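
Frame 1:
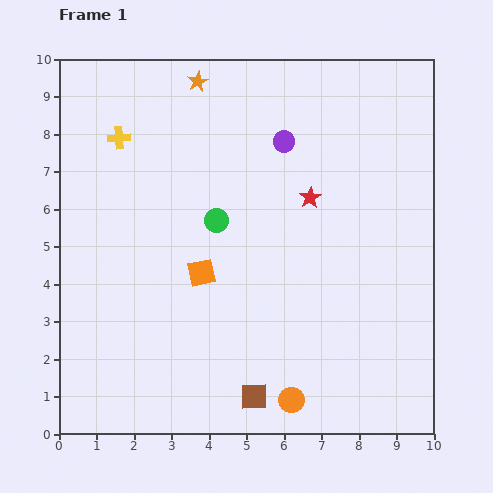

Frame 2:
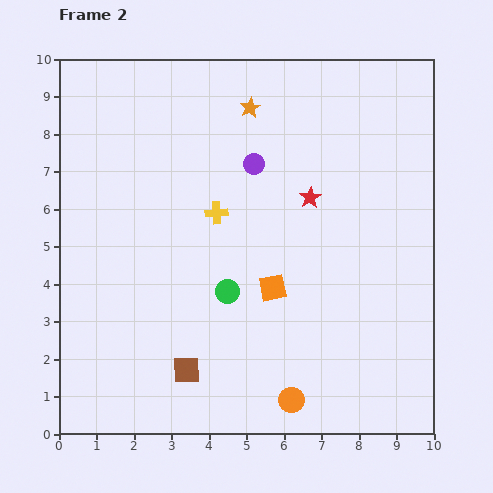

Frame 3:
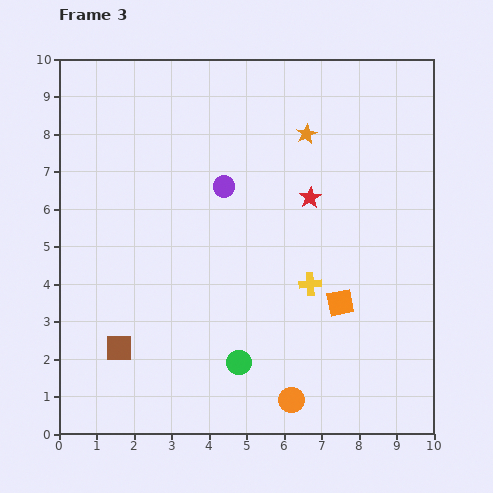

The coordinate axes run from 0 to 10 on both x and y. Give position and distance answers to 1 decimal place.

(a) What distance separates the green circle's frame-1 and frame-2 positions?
1.9

The green circle moved from (4.2, 5.7) to (4.5, 3.8), a distance of √(0.3² + 1.9²) ≈ 1.9.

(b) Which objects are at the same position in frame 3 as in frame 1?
the red star, the orange circle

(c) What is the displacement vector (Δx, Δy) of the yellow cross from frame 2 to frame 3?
(2.5, -1.9)

The yellow cross was at (4.2, 5.9) in frame 2 and (6.7, 4.0) in frame 3.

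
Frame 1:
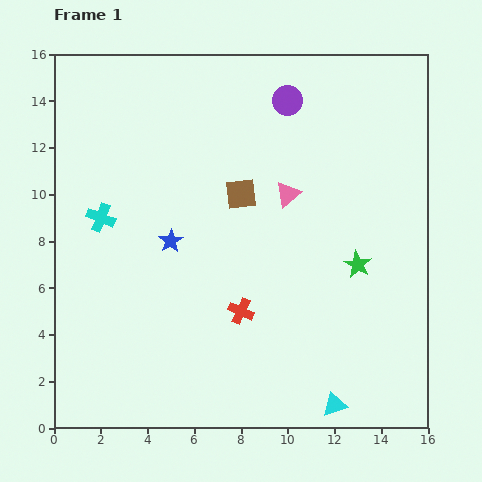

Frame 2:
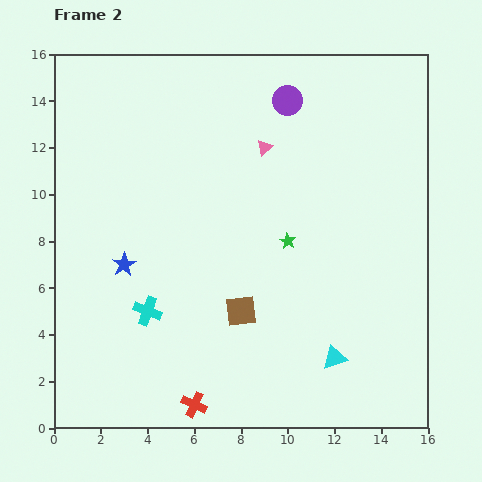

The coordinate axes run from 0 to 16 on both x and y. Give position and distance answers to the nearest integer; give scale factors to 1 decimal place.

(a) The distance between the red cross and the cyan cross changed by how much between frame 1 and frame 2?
-3

Distance in frame 1: 7. Distance in frame 2: 4.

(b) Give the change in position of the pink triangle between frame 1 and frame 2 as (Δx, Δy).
(-1, 2)

The pink triangle was at (10, 10) in frame 1 and (9, 12) in frame 2.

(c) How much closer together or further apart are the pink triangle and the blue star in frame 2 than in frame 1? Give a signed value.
+3

Distance in frame 1: 5. Distance in frame 2: 8.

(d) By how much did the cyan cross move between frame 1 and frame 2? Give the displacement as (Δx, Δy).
(2, -4)

The cyan cross was at (2, 9) in frame 1 and (4, 5) in frame 2.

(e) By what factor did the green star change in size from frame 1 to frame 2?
0.6×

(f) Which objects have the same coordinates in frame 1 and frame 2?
the purple circle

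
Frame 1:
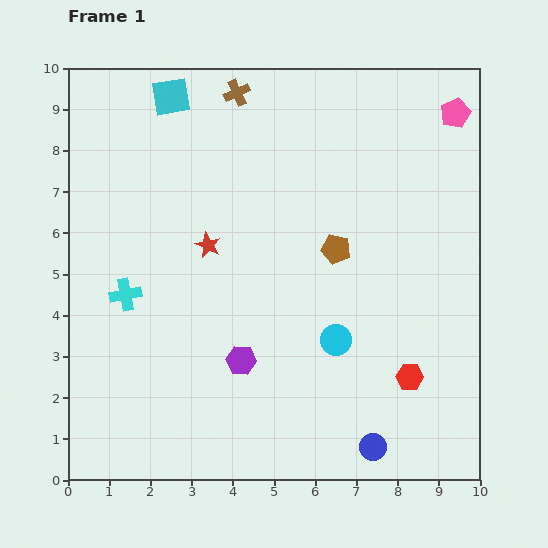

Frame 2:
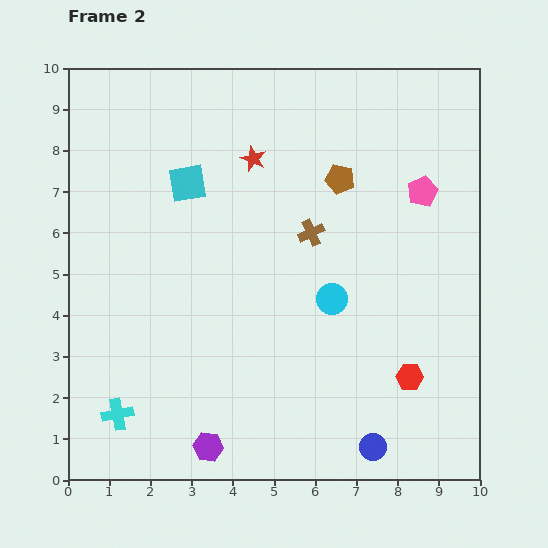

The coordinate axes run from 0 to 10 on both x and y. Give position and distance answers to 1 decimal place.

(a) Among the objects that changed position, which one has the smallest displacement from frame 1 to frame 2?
the cyan circle

(moved 1.0)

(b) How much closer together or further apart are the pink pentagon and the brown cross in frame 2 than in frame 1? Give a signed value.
-2.4

Distance in frame 1: 5.3. Distance in frame 2: 2.9.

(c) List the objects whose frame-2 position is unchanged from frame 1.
the red hexagon, the blue circle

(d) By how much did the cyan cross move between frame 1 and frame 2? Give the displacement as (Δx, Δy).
(-0.2, -2.9)

The cyan cross was at (1.4, 4.5) in frame 1 and (1.2, 1.6) in frame 2.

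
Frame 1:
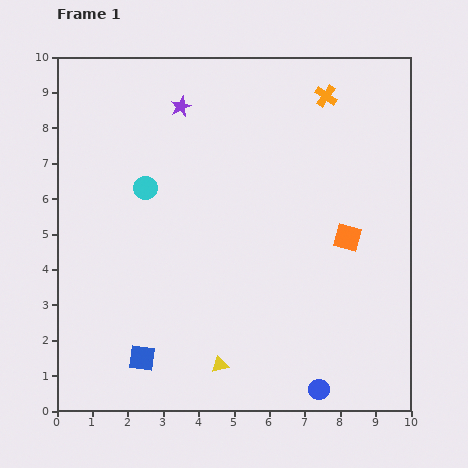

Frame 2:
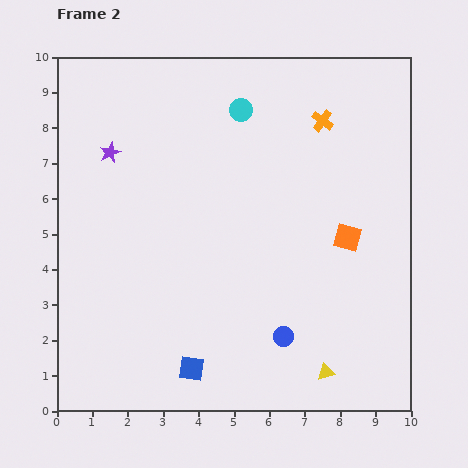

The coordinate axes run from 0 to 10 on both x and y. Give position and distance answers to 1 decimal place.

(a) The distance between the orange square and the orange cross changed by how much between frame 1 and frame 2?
-0.6

Distance in frame 1: 4.0. Distance in frame 2: 3.4.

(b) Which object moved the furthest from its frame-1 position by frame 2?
the cyan circle

(moved 3.5; next 3.0)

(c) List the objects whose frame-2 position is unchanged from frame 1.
the orange square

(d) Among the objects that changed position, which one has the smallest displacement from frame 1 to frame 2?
the orange cross

(moved 0.7)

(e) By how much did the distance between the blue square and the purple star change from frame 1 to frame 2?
-0.7

Distance in frame 1: 7.2. Distance in frame 2: 6.5.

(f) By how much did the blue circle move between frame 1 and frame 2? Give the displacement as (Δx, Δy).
(-1.0, 1.5)

The blue circle was at (7.4, 0.6) in frame 1 and (6.4, 2.1) in frame 2.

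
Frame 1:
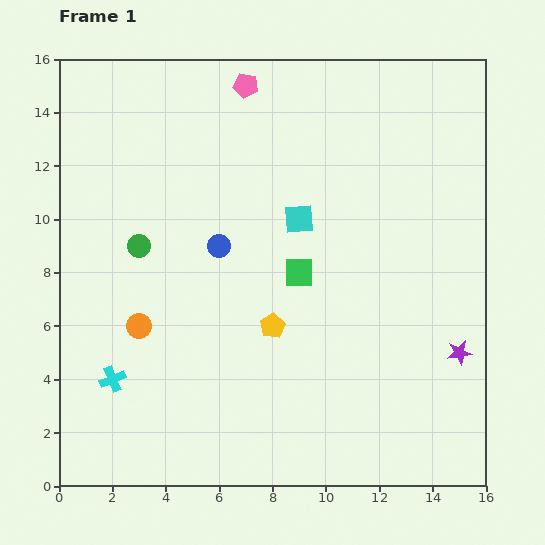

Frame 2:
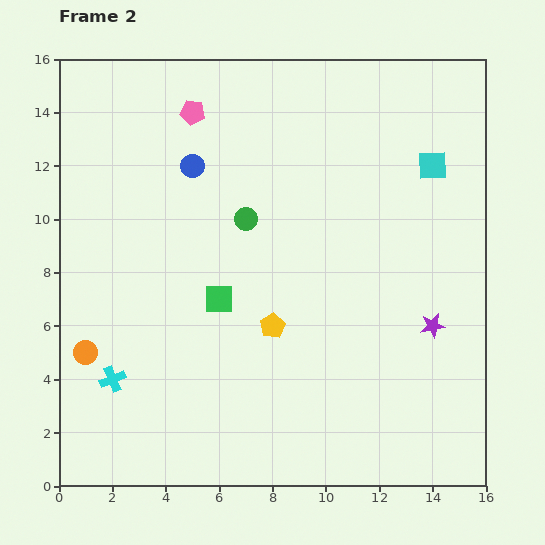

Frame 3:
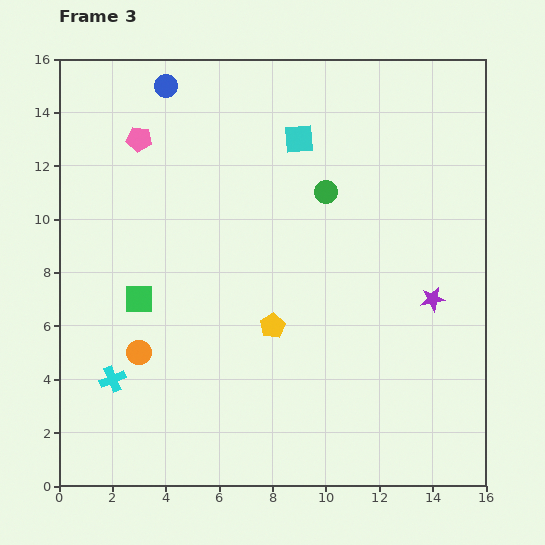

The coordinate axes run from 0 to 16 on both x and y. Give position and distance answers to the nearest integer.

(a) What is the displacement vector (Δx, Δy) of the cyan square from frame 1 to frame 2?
(5, 2)

The cyan square was at (9, 10) in frame 1 and (14, 12) in frame 2.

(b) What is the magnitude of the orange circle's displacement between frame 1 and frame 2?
2

The orange circle moved from (3, 6) to (1, 5), a distance of √(2² + 1²) ≈ 2.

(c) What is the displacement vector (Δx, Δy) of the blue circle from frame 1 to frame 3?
(-2, 6)

The blue circle was at (6, 9) in frame 1 and (4, 15) in frame 3.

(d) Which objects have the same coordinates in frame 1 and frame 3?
the cyan cross, the yellow pentagon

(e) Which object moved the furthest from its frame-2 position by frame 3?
the cyan square

(moved 5; next 3)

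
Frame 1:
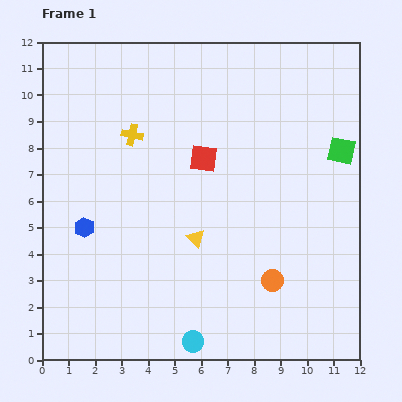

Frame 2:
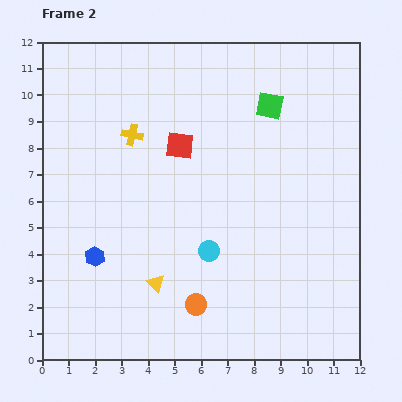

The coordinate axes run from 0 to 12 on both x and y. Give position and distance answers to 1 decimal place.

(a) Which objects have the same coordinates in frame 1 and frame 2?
the yellow cross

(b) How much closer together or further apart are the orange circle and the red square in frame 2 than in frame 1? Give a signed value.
+0.7

Distance in frame 1: 5.3. Distance in frame 2: 6.0.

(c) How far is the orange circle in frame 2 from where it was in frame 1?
3.0

The orange circle moved from (8.7, 3.0) to (5.8, 2.1), a distance of √(2.9² + 0.9²) ≈ 3.0.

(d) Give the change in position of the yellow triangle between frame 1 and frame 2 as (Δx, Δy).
(-1.5, -1.7)

The yellow triangle was at (5.8, 4.6) in frame 1 and (4.3, 2.9) in frame 2.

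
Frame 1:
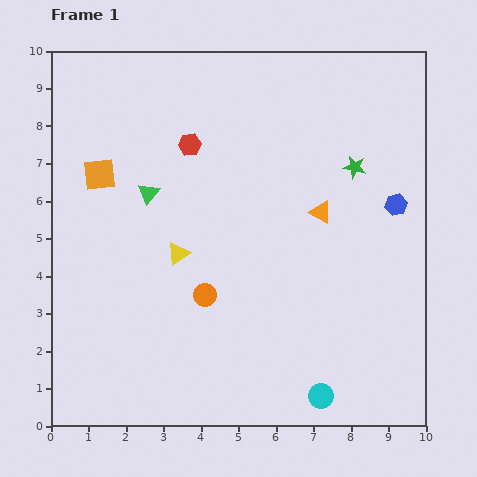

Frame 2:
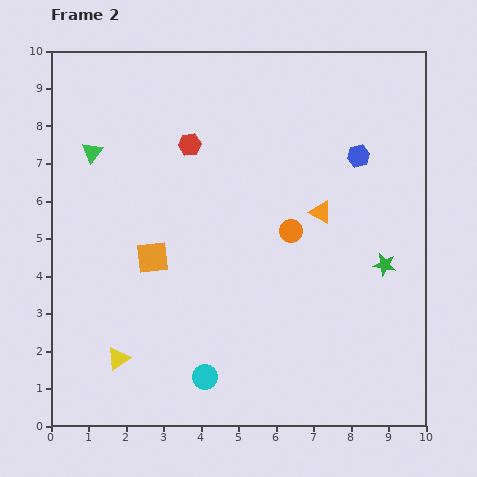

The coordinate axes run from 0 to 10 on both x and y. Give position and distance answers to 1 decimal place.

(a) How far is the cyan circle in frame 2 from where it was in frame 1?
3.1

The cyan circle moved from (7.2, 0.8) to (4.1, 1.3), a distance of √(3.1² + 0.5²) ≈ 3.1.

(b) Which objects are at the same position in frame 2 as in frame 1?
the red hexagon, the orange triangle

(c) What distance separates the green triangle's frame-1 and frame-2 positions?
1.9

The green triangle moved from (2.6, 6.2) to (1.1, 7.3), a distance of √(1.5² + 1.1²) ≈ 1.9.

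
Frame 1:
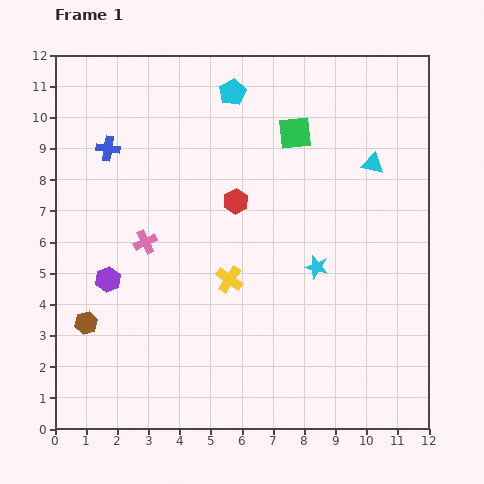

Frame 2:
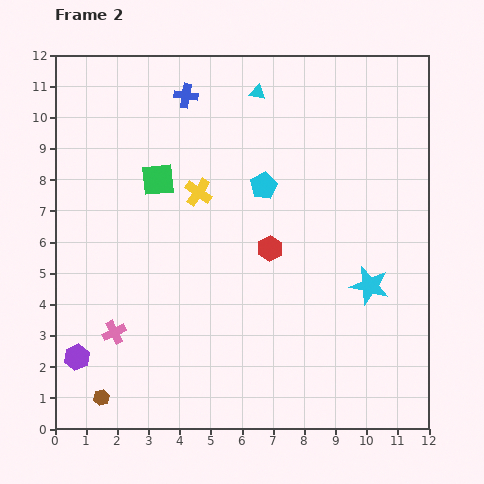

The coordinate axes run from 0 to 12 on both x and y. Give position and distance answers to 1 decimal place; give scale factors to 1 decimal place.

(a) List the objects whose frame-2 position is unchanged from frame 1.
none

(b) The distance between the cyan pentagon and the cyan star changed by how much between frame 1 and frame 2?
-1.5

Distance in frame 1: 6.2. Distance in frame 2: 4.7.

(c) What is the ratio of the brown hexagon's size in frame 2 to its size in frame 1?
0.7×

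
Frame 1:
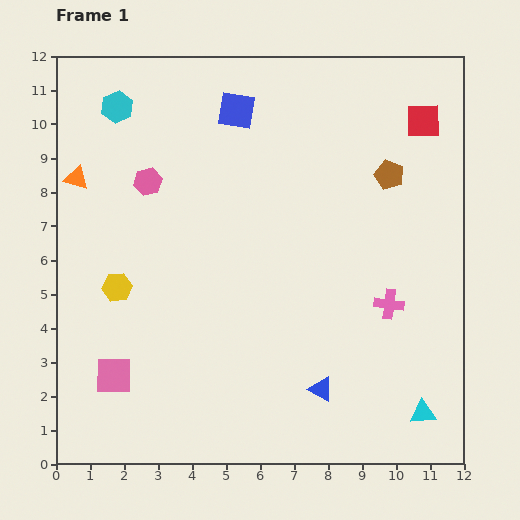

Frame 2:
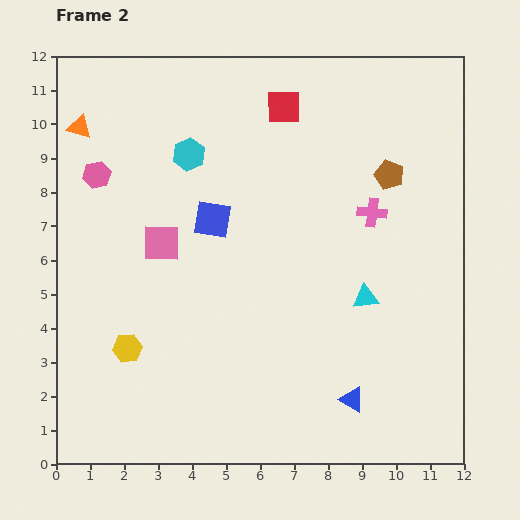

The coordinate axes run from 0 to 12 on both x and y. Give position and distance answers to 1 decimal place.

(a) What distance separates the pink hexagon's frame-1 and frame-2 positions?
1.5

The pink hexagon moved from (2.7, 8.3) to (1.2, 8.5), a distance of √(1.5² + 0.2²) ≈ 1.5.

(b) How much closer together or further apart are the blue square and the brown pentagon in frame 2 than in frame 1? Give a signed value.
+0.5

Distance in frame 1: 4.9. Distance in frame 2: 5.4.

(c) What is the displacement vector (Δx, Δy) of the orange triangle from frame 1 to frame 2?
(0.1, 1.5)

The orange triangle was at (0.6, 8.4) in frame 1 and (0.7, 9.9) in frame 2.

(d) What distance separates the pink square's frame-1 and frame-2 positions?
4.1

The pink square moved from (1.7, 2.6) to (3.1, 6.5), a distance of √(1.4² + 3.9²) ≈ 4.1.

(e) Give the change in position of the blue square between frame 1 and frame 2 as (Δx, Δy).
(-0.7, -3.2)

The blue square was at (5.3, 10.4) in frame 1 and (4.6, 7.2) in frame 2.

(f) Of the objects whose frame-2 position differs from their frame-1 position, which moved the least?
the blue triangle

(moved 0.9)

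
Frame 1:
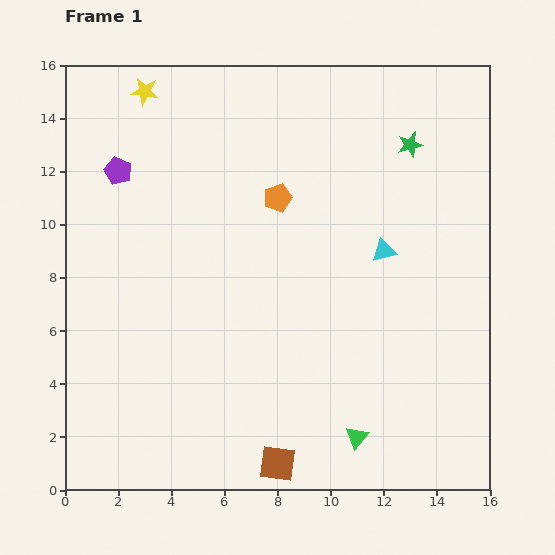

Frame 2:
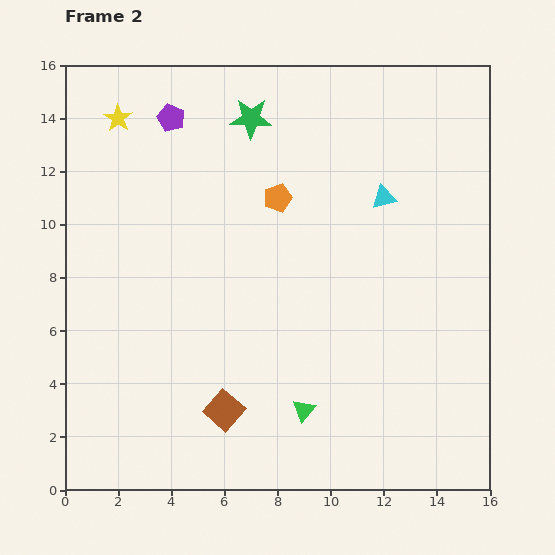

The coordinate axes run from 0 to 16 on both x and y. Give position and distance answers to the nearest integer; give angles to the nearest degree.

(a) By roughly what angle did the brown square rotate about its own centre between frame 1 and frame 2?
34° clockwise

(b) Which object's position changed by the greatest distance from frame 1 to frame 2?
the green star

(moved 6; next 3)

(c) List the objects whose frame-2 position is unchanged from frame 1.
the orange pentagon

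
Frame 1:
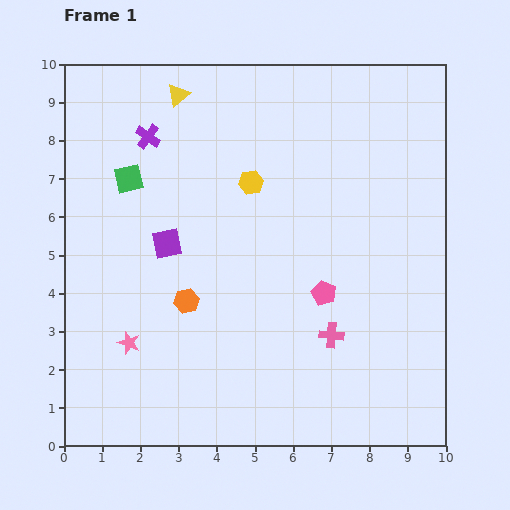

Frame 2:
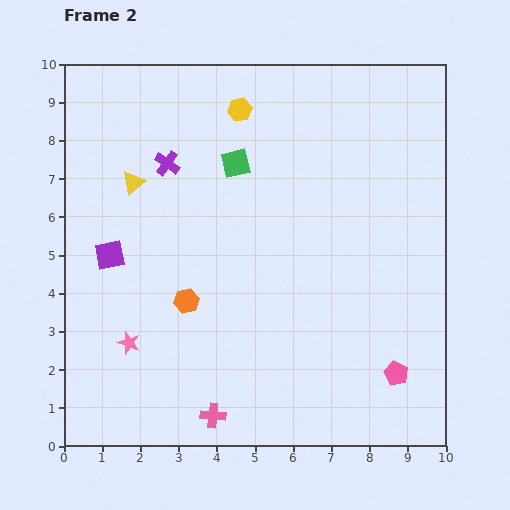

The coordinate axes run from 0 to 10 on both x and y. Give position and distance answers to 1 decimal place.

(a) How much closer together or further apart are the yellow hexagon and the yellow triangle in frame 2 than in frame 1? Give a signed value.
+0.4

Distance in frame 1: 3.0. Distance in frame 2: 3.4.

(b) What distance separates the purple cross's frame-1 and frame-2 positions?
0.9

The purple cross moved from (2.2, 8.1) to (2.7, 7.4), a distance of √(0.5² + 0.7²) ≈ 0.9.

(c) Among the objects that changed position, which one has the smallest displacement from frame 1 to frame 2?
the purple cross

(moved 0.9)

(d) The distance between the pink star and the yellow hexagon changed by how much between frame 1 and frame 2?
+1.5

Distance in frame 1: 5.3. Distance in frame 2: 6.8.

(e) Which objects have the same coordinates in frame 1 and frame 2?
the pink star, the orange hexagon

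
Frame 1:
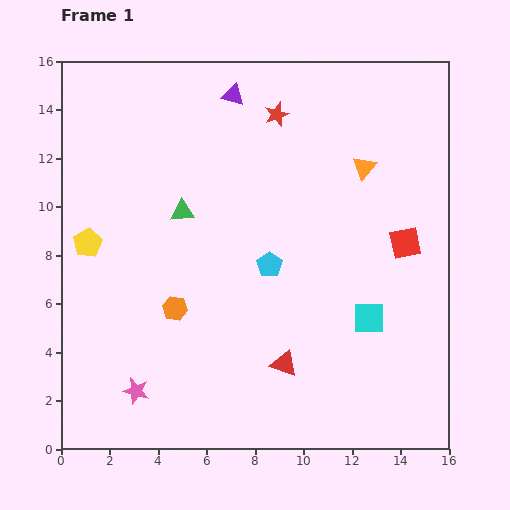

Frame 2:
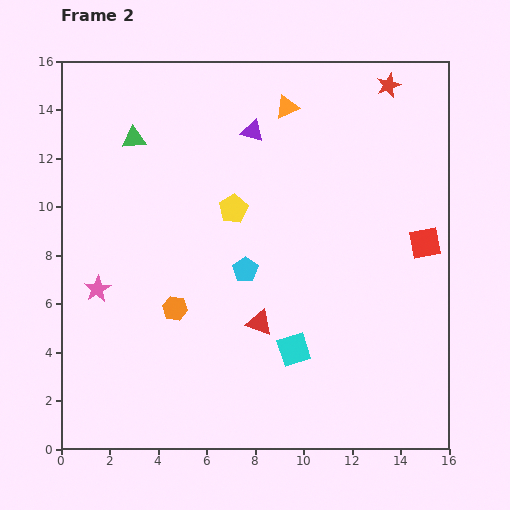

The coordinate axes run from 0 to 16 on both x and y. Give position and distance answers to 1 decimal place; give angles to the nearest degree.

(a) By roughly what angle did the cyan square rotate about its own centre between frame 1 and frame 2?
17° counter-clockwise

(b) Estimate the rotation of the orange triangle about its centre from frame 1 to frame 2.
27° clockwise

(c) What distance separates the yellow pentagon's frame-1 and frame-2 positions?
6.2

The yellow pentagon moved from (1.1, 8.5) to (7.1, 9.9), a distance of √(6.0² + 1.4²) ≈ 6.2.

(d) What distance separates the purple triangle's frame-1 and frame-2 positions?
1.7

The purple triangle moved from (7.1, 14.6) to (7.9, 13.1), a distance of √(0.8² + 1.5²) ≈ 1.7.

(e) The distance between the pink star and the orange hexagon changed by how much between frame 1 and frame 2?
-0.5

Distance in frame 1: 3.8. Distance in frame 2: 3.3.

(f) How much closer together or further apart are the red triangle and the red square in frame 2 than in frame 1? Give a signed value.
+0.5

Distance in frame 1: 7.1. Distance in frame 2: 7.6.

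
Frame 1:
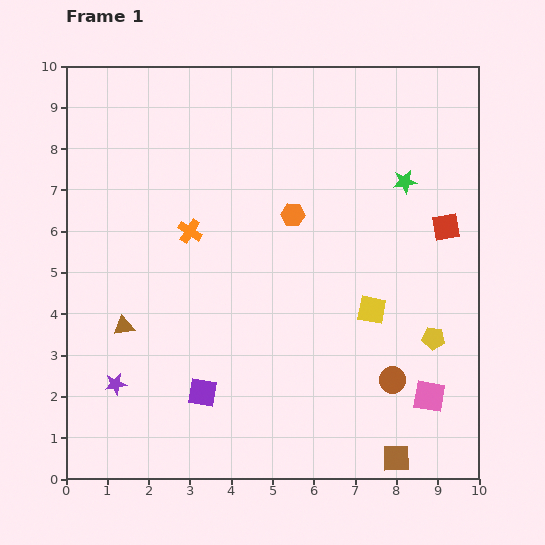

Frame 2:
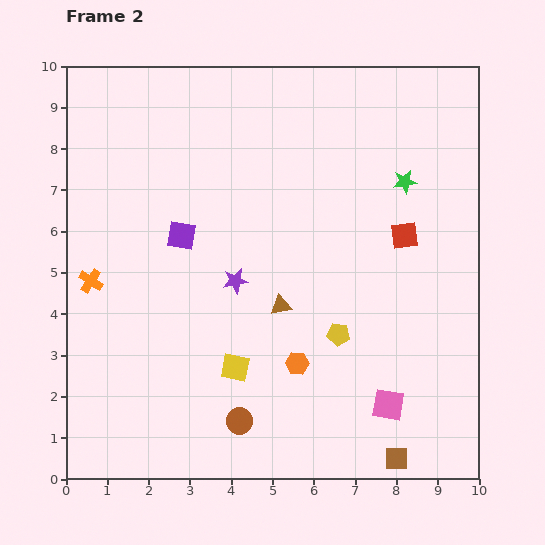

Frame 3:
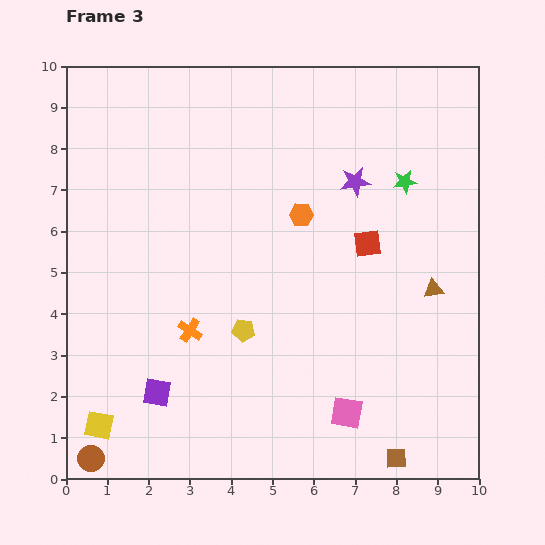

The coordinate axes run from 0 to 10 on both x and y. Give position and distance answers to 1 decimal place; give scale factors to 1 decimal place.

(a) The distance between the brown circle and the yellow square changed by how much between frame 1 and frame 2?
-0.5

Distance in frame 1: 1.8. Distance in frame 2: 1.3.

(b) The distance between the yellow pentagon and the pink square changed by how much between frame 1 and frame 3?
+1.8

Distance in frame 1: 1.4. Distance in frame 3: 3.2.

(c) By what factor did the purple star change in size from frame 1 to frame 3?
1.4×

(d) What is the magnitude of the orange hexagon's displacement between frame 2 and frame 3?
3.6

The orange hexagon moved from (5.6, 2.8) to (5.7, 6.4), a distance of √(0.1² + 3.6²) ≈ 3.6.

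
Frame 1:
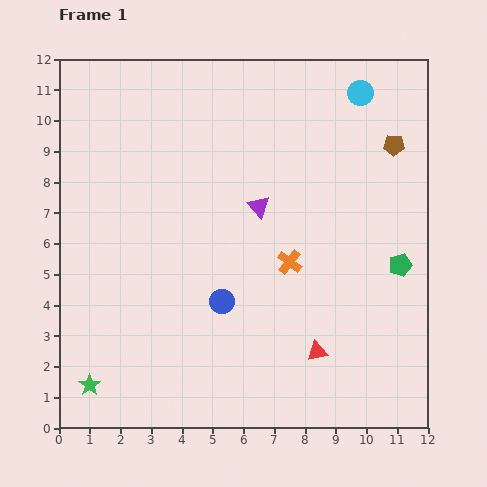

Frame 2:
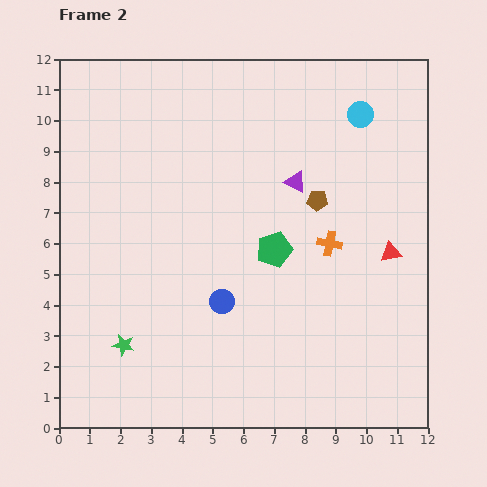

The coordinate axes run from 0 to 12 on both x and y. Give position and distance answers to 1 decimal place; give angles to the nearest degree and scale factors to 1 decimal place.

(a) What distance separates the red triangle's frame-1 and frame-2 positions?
4.0

The red triangle moved from (8.4, 2.5) to (10.8, 5.7), a distance of √(2.4² + 3.2²) ≈ 4.0.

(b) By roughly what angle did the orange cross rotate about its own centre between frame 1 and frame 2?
27° counter-clockwise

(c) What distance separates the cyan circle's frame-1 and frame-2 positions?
0.7

The cyan circle moved from (9.8, 10.9) to (9.8, 10.2), a distance of √(0.0² + 0.7²) ≈ 0.7.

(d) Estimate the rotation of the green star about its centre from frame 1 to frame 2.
24° counter-clockwise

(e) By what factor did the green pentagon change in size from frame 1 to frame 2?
1.6×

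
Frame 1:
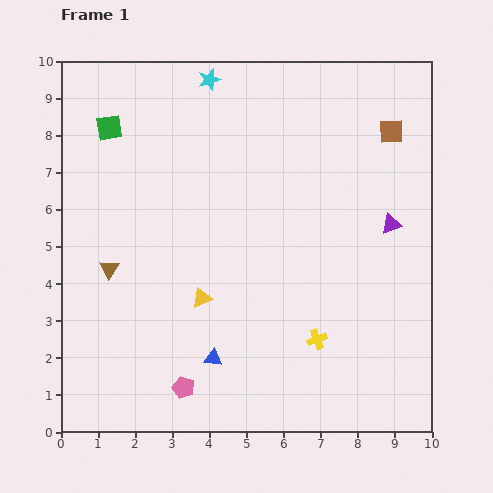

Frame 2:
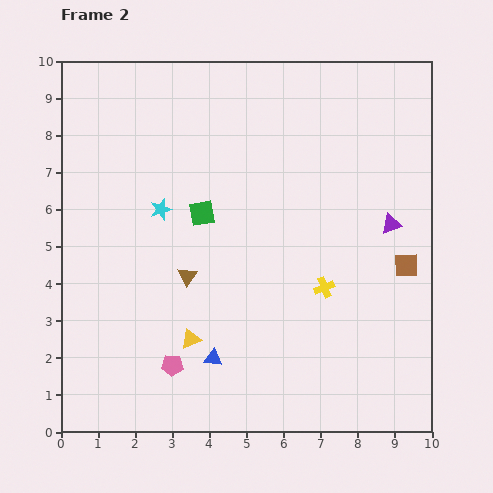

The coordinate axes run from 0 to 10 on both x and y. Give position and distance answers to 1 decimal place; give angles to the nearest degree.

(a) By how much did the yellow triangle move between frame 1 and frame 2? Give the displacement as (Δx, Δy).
(-0.3, -1.1)

The yellow triangle was at (3.8, 3.6) in frame 1 and (3.5, 2.5) in frame 2.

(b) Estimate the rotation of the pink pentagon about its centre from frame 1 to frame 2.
17° counter-clockwise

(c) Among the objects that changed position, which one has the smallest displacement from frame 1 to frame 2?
the pink pentagon

(moved 0.7)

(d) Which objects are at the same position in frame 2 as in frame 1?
the blue triangle, the purple triangle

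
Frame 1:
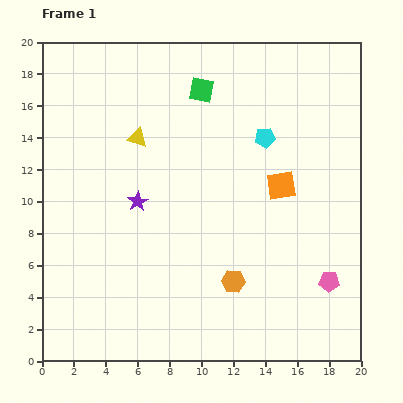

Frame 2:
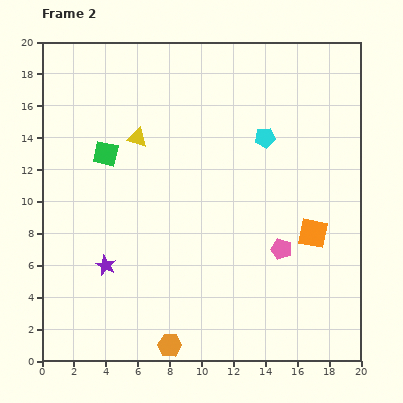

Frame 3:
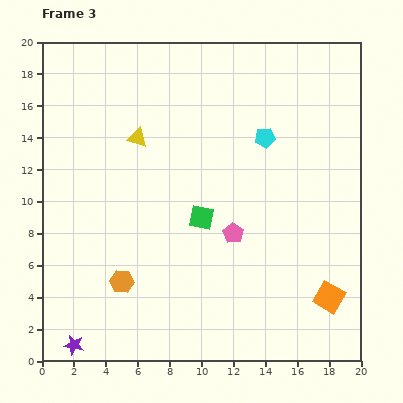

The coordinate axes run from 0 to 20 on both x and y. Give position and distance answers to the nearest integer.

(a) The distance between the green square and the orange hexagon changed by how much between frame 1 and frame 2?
+1

Distance in frame 1: 12. Distance in frame 2: 13.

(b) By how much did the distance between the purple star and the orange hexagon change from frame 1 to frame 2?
-2

Distance in frame 1: 8. Distance in frame 2: 6.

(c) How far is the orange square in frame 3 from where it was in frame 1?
8

The orange square moved from (15, 11) to (18, 4), a distance of √(3² + 7²) ≈ 8.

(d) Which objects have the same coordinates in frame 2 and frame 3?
the yellow triangle, the cyan pentagon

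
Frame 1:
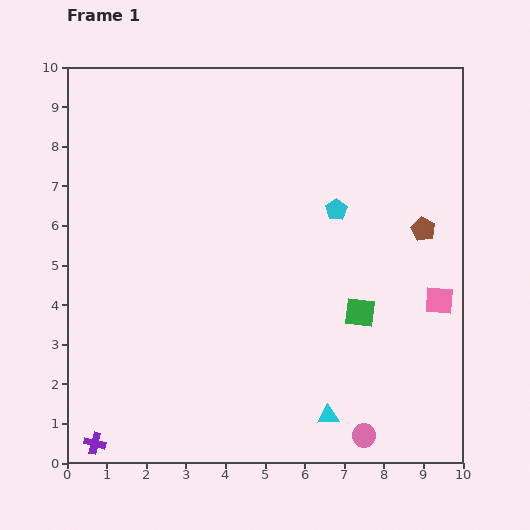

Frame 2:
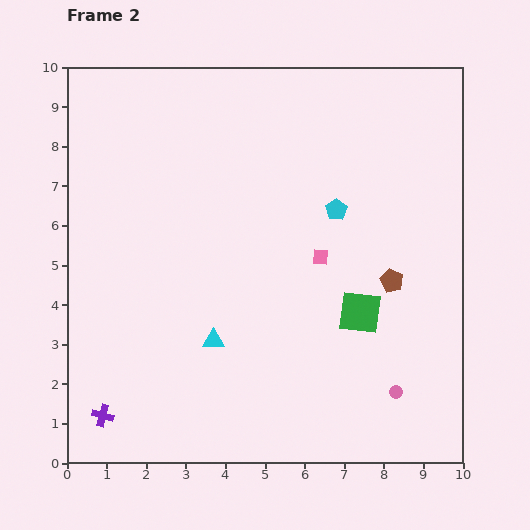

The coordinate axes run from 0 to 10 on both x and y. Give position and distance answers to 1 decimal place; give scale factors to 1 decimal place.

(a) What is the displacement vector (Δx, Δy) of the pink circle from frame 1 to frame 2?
(0.8, 1.1)

The pink circle was at (7.5, 0.7) in frame 1 and (8.3, 1.8) in frame 2.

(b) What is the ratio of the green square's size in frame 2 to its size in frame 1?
1.4×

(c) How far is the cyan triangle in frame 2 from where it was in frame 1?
3.5

The cyan triangle moved from (6.6, 1.2) to (3.7, 3.1), a distance of √(2.9² + 1.9²) ≈ 3.5.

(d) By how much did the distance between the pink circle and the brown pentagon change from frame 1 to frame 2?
-2.6

Distance in frame 1: 5.4. Distance in frame 2: 2.8.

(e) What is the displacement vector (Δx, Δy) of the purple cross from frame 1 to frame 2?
(0.2, 0.7)

The purple cross was at (0.7, 0.5) in frame 1 and (0.9, 1.2) in frame 2.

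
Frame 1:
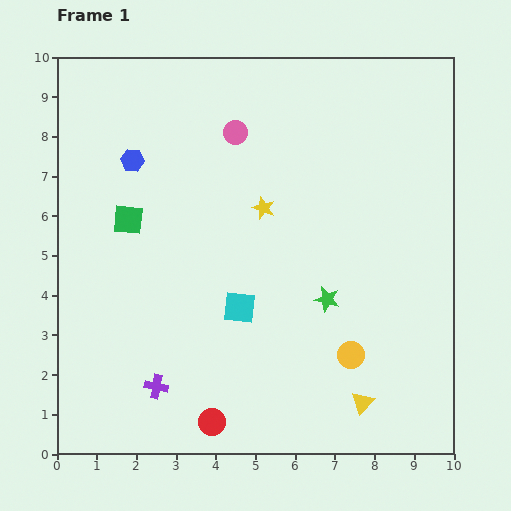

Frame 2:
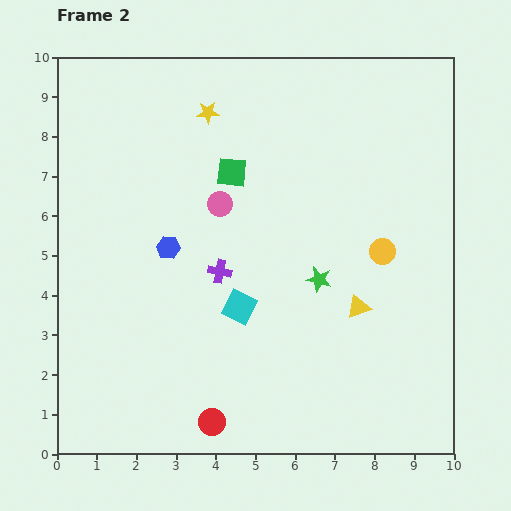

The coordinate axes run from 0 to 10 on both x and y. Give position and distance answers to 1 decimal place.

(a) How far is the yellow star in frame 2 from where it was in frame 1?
2.8

The yellow star moved from (5.2, 6.2) to (3.8, 8.6), a distance of √(1.4² + 2.4²) ≈ 2.8.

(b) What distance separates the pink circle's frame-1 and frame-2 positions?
1.8

The pink circle moved from (4.5, 8.1) to (4.1, 6.3), a distance of √(0.4² + 1.8²) ≈ 1.8.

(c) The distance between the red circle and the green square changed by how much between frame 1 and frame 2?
+0.8

Distance in frame 1: 5.5. Distance in frame 2: 6.3.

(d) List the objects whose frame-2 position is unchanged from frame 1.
the red circle, the cyan square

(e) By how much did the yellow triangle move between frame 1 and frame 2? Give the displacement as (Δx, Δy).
(-0.1, 2.4)

The yellow triangle was at (7.7, 1.3) in frame 1 and (7.6, 3.7) in frame 2.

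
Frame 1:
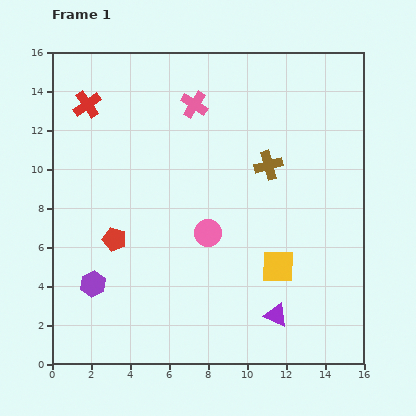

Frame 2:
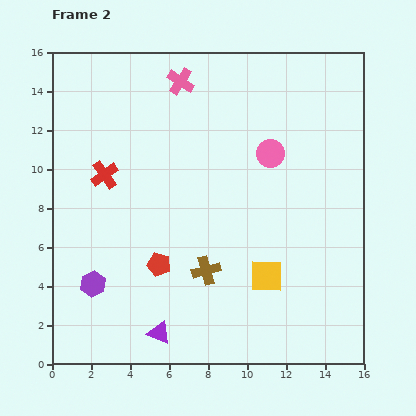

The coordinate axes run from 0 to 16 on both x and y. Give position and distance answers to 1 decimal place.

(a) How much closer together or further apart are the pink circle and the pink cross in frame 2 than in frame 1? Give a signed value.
-0.7

Distance in frame 1: 6.6. Distance in frame 2: 5.9.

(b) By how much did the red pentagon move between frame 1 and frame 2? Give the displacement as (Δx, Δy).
(2.3, -1.3)

The red pentagon was at (3.2, 6.4) in frame 1 and (5.5, 5.1) in frame 2.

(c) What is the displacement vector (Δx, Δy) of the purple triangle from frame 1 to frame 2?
(-6.0, -0.9)

The purple triangle was at (11.5, 2.5) in frame 1 and (5.5, 1.6) in frame 2.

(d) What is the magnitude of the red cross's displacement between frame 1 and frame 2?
3.7

The red cross moved from (1.8, 13.3) to (2.7, 9.7), a distance of √(0.9² + 3.6²) ≈ 3.7.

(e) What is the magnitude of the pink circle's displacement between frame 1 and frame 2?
5.2

The pink circle moved from (8.0, 6.7) to (11.2, 10.8), a distance of √(3.2² + 4.1²) ≈ 5.2.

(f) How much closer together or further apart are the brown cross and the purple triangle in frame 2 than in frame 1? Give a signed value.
-3.7

Distance in frame 1: 7.7. Distance in frame 2: 4.0.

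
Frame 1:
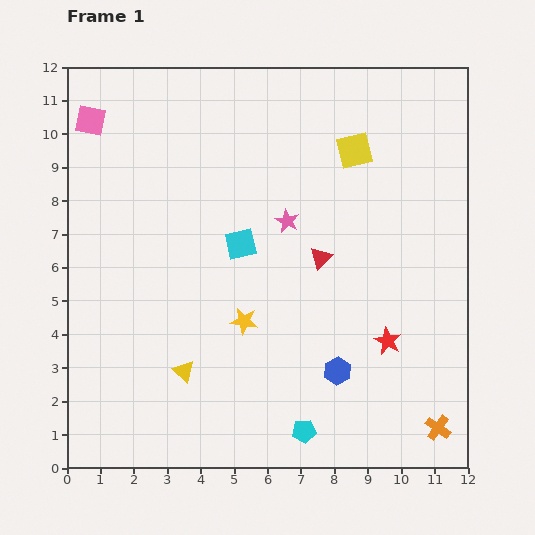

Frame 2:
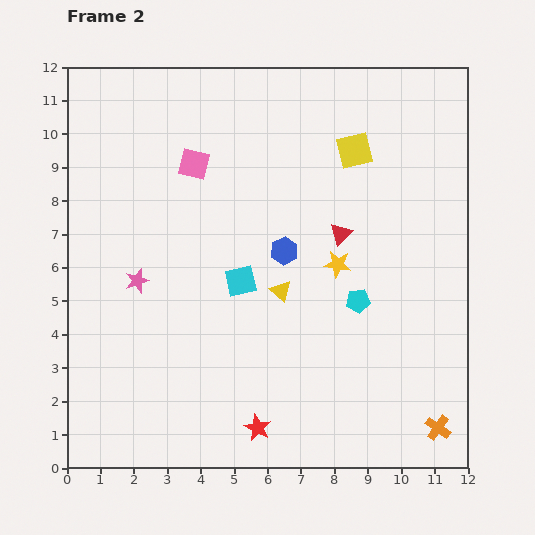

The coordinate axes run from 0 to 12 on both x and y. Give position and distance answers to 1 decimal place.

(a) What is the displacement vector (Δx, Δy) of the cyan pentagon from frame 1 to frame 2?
(1.6, 3.9)

The cyan pentagon was at (7.1, 1.1) in frame 1 and (8.7, 5.0) in frame 2.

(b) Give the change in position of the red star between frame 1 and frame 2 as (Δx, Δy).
(-3.9, -2.6)

The red star was at (9.6, 3.8) in frame 1 and (5.7, 1.2) in frame 2.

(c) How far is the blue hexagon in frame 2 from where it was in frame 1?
3.9

The blue hexagon moved from (8.1, 2.9) to (6.5, 6.5), a distance of √(1.6² + 3.6²) ≈ 3.9.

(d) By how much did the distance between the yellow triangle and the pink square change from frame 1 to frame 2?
-3.4

Distance in frame 1: 8.0. Distance in frame 2: 4.6.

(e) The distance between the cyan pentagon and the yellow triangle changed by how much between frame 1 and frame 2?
-1.7

Distance in frame 1: 4.0. Distance in frame 2: 2.3.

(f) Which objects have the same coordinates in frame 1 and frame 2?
the orange cross, the yellow square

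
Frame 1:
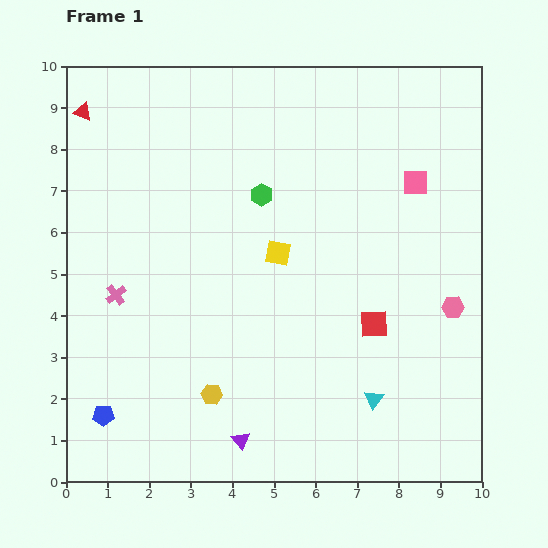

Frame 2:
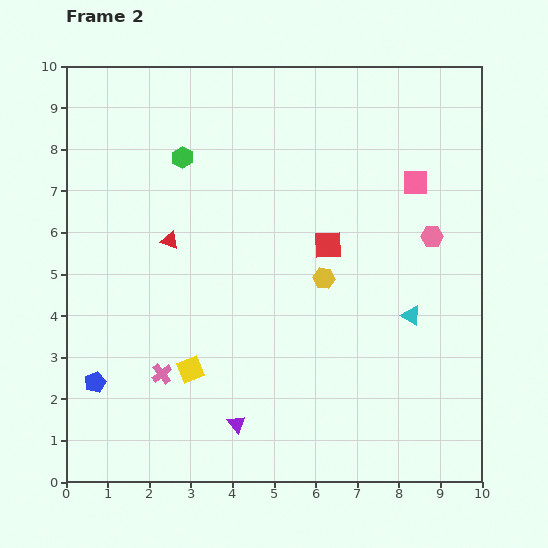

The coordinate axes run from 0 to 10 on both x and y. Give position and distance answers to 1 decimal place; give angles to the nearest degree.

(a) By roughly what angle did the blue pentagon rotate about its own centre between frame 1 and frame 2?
22° counter-clockwise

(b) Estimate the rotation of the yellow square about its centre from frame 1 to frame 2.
31° counter-clockwise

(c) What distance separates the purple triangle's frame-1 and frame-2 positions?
0.4

The purple triangle moved from (4.2, 1.0) to (4.1, 1.4), a distance of √(0.1² + 0.4²) ≈ 0.4.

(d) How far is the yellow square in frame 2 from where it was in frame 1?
3.5

The yellow square moved from (5.1, 5.5) to (3.0, 2.7), a distance of √(2.1² + 2.8²) ≈ 3.5.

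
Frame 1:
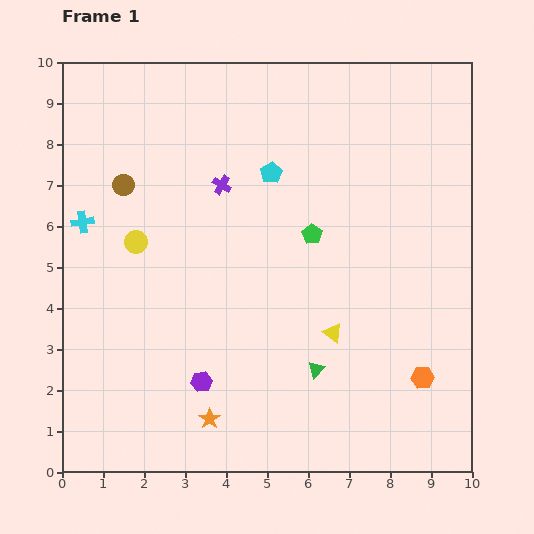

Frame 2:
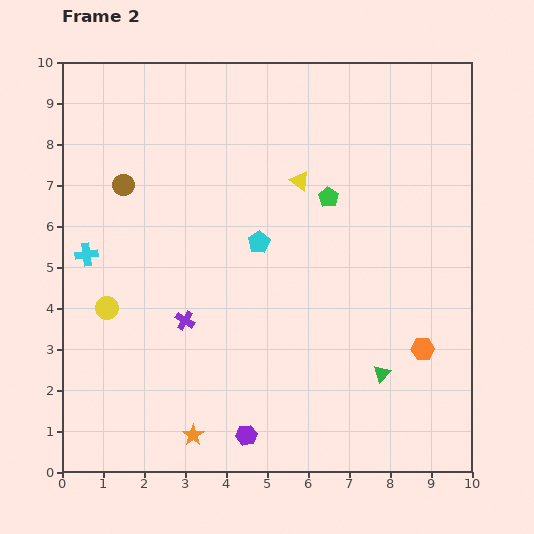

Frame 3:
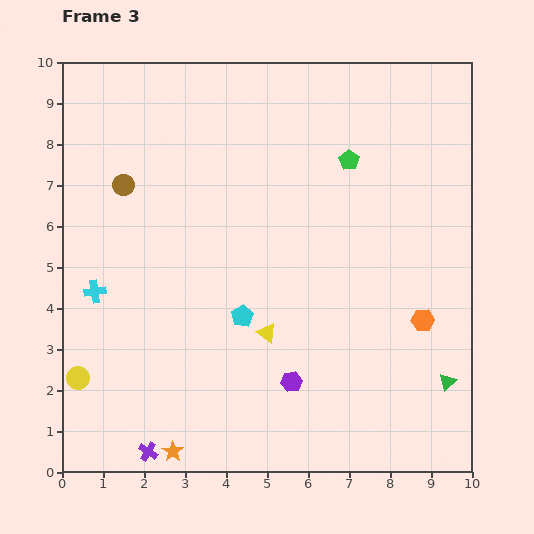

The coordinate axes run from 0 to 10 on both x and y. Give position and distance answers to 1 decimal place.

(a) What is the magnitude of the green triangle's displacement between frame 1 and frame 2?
1.6

The green triangle moved from (6.2, 2.5) to (7.8, 2.4), a distance of √(1.6² + 0.1²) ≈ 1.6.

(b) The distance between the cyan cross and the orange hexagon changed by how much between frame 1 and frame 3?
-1.1

Distance in frame 1: 9.1. Distance in frame 3: 8.0.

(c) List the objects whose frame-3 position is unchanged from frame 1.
the brown circle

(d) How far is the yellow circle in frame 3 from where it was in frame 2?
1.8

The yellow circle moved from (1.1, 4.0) to (0.4, 2.3), a distance of √(0.7² + 1.7²) ≈ 1.8.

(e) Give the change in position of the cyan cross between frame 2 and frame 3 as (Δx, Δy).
(0.2, -0.9)

The cyan cross was at (0.6, 5.3) in frame 2 and (0.8, 4.4) in frame 3.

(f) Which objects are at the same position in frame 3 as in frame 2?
the brown circle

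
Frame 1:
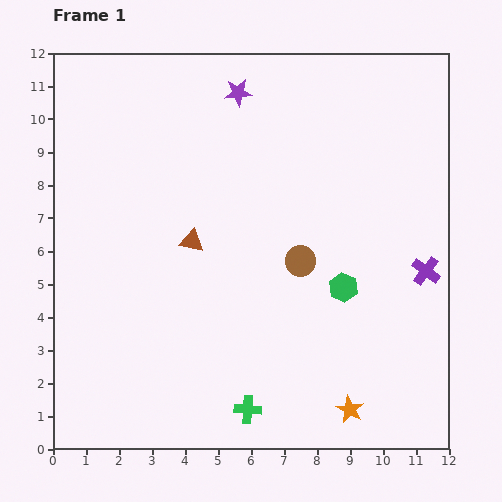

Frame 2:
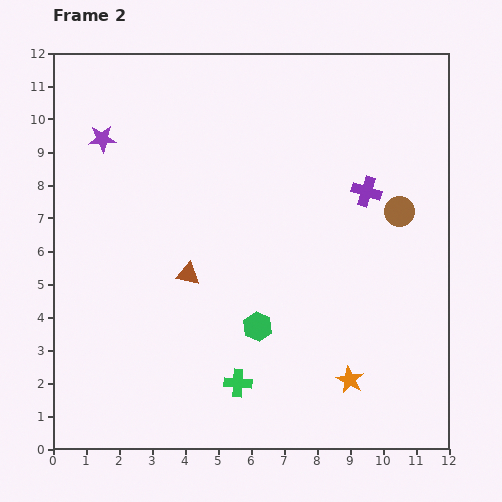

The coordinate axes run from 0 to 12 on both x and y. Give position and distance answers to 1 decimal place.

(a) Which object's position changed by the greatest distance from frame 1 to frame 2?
the purple star

(moved 4.3; next 3.4)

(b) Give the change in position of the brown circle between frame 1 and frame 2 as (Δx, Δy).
(3.0, 1.5)

The brown circle was at (7.5, 5.7) in frame 1 and (10.5, 7.2) in frame 2.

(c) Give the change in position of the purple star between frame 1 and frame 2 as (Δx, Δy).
(-4.1, -1.4)

The purple star was at (5.6, 10.8) in frame 1 and (1.5, 9.4) in frame 2.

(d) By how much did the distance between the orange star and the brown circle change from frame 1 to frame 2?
+0.6

Distance in frame 1: 4.7. Distance in frame 2: 5.3.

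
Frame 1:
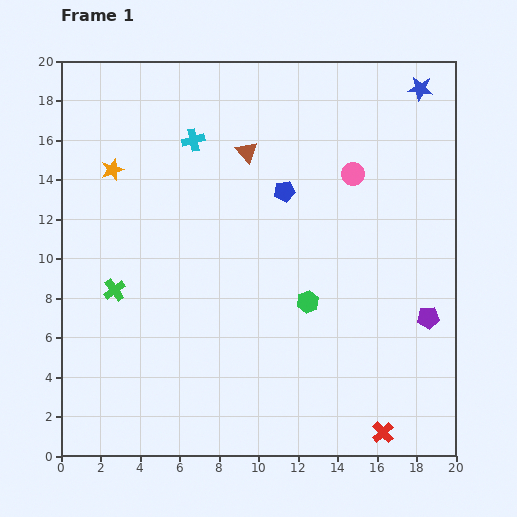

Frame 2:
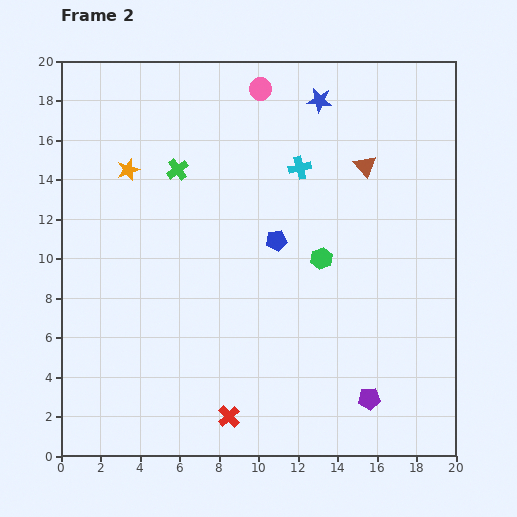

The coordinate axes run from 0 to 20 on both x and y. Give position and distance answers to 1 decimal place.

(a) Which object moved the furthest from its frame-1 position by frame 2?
the red cross

(moved 7.8; next 6.9)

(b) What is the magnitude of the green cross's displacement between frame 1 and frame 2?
6.9

The green cross moved from (2.7, 8.4) to (5.9, 14.5), a distance of √(3.2² + 6.1²) ≈ 6.9.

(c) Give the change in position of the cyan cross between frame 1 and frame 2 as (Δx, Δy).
(5.4, -1.4)

The cyan cross was at (6.7, 16.0) in frame 1 and (12.1, 14.6) in frame 2.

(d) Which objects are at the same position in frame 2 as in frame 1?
none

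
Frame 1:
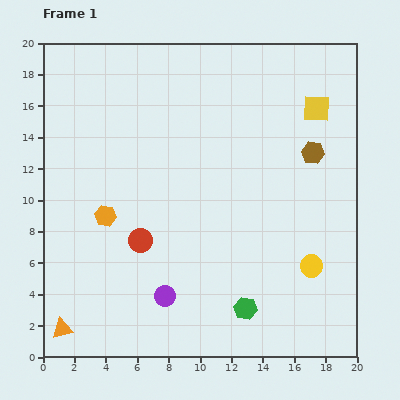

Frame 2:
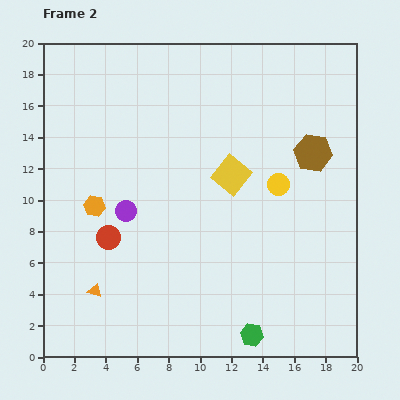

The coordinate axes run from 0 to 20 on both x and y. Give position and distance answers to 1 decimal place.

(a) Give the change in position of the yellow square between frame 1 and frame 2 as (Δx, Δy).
(-5.4, -4.2)

The yellow square was at (17.4, 15.8) in frame 1 and (12.0, 11.6) in frame 2.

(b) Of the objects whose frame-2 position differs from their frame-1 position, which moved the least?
the orange hexagon

(moved 0.9)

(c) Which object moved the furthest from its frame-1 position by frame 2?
the yellow square

(moved 6.8; next 6.0)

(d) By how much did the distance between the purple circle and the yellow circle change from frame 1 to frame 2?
+0.3

Distance in frame 1: 9.5. Distance in frame 2: 9.8.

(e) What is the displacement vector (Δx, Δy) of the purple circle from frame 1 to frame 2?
(-2.5, 5.4)

The purple circle was at (7.8, 3.9) in frame 1 and (5.3, 9.3) in frame 2.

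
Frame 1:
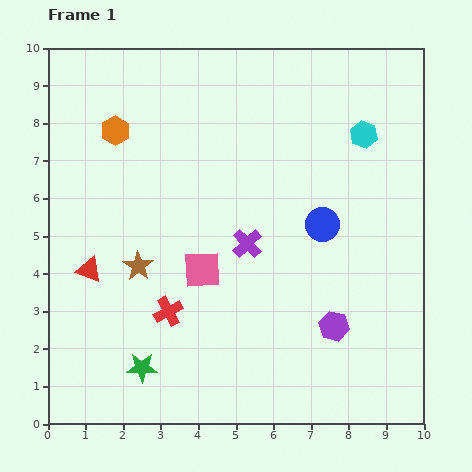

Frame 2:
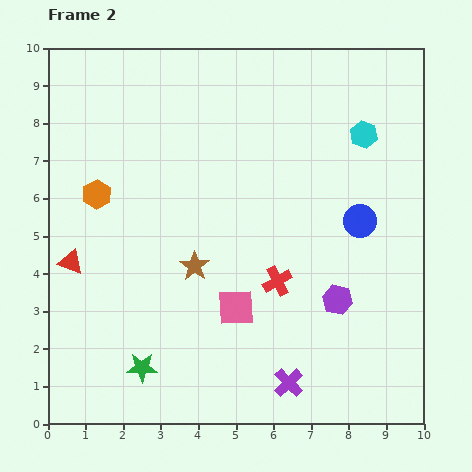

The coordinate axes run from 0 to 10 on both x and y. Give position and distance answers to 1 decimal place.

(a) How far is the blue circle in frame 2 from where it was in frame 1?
1.0

The blue circle moved from (7.3, 5.3) to (8.3, 5.4), a distance of √(1.0² + 0.1²) ≈ 1.0.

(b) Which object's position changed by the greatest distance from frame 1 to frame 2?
the purple cross

(moved 3.9; next 3.0)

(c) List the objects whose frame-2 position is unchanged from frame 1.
the cyan hexagon, the green star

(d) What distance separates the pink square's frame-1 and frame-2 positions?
1.3

The pink square moved from (4.1, 4.1) to (5.0, 3.1), a distance of √(0.9² + 1.0²) ≈ 1.3.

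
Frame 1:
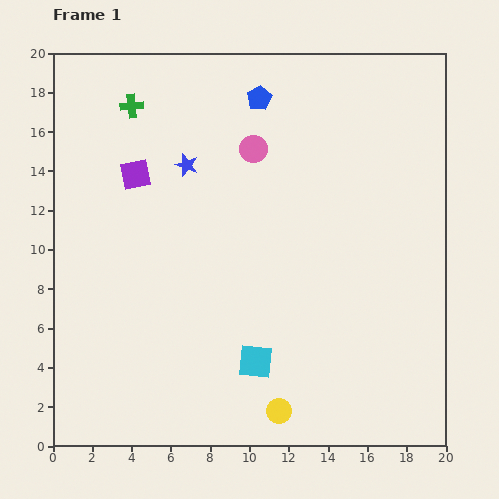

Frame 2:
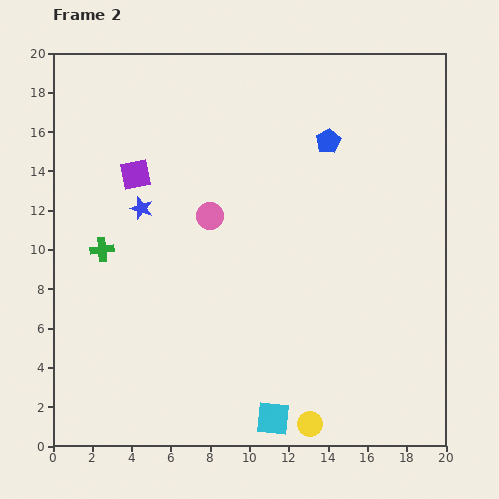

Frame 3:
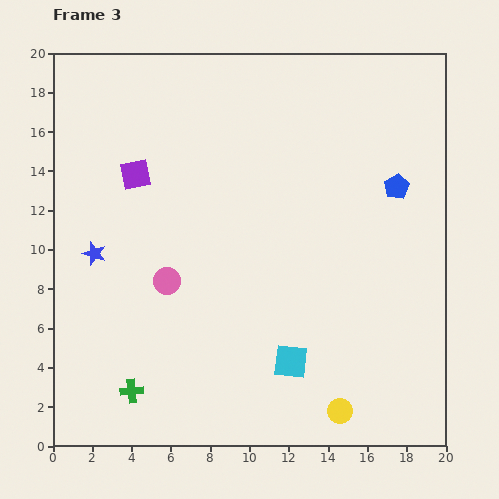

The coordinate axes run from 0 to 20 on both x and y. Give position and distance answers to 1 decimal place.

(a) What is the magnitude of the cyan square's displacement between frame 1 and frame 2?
3.0

The cyan square moved from (10.3, 4.3) to (11.2, 1.4), a distance of √(0.9² + 2.9²) ≈ 3.0.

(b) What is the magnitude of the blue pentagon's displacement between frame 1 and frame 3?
8.3

The blue pentagon moved from (10.5, 17.7) to (17.5, 13.2), a distance of √(7.0² + 4.5²) ≈ 8.3.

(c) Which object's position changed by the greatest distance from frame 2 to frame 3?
the green cross

(moved 7.4; next 4.2)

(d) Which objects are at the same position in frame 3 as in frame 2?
the purple square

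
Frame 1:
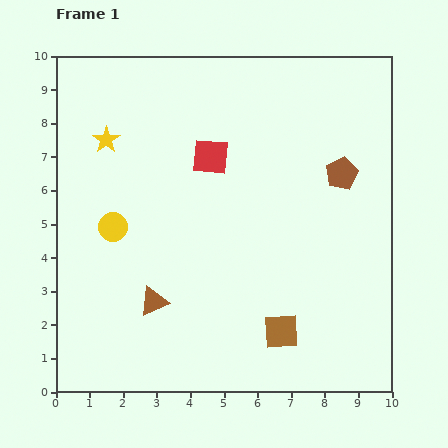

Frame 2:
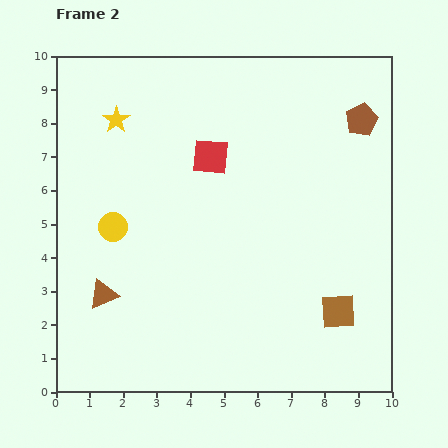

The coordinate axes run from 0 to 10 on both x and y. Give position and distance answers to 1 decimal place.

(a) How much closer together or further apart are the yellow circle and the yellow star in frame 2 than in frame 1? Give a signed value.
+0.6

Distance in frame 1: 2.6. Distance in frame 2: 3.2.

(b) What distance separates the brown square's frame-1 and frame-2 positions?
1.8

The brown square moved from (6.7, 1.8) to (8.4, 2.4), a distance of √(1.7² + 0.6²) ≈ 1.8.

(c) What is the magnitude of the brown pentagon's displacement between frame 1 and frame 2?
1.7

The brown pentagon moved from (8.5, 6.5) to (9.1, 8.1), a distance of √(0.6² + 1.6²) ≈ 1.7.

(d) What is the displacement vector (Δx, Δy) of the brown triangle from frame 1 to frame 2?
(-1.5, 0.2)

The brown triangle was at (2.9, 2.7) in frame 1 and (1.4, 2.9) in frame 2.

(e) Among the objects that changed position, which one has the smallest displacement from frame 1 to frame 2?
the yellow star

(moved 0.7)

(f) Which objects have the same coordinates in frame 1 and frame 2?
the red square, the yellow circle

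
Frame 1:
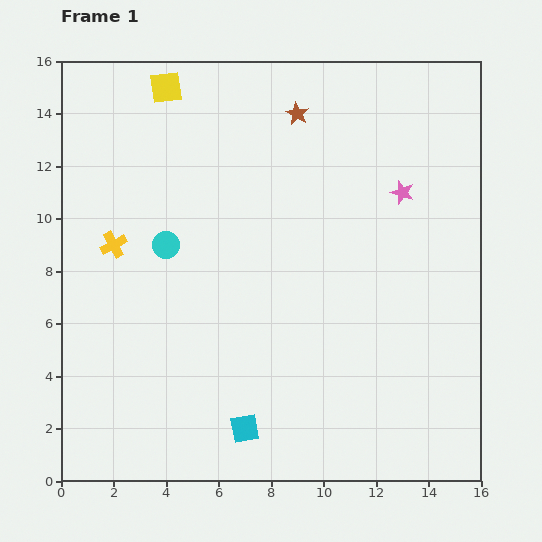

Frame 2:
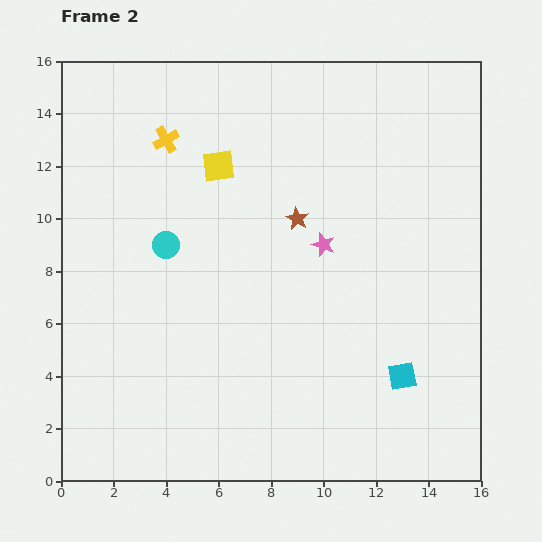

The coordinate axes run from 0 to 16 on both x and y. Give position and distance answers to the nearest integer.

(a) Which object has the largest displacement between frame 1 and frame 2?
the cyan square

(moved 6; next 4)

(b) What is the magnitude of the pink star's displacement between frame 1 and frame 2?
4

The pink star moved from (13, 11) to (10, 9), a distance of √(3² + 2²) ≈ 4.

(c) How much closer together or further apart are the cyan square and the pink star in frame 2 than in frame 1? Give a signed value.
-5

Distance in frame 1: 11. Distance in frame 2: 6.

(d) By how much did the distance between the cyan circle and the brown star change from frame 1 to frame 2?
-2

Distance in frame 1: 7. Distance in frame 2: 5.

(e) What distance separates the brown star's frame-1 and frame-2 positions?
4

The brown star moved from (9, 14) to (9, 10), a distance of √(0² + 4²) ≈ 4.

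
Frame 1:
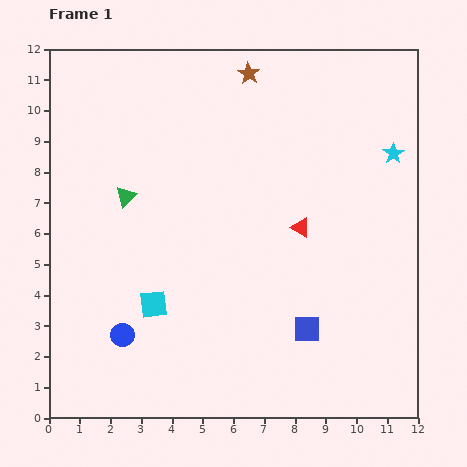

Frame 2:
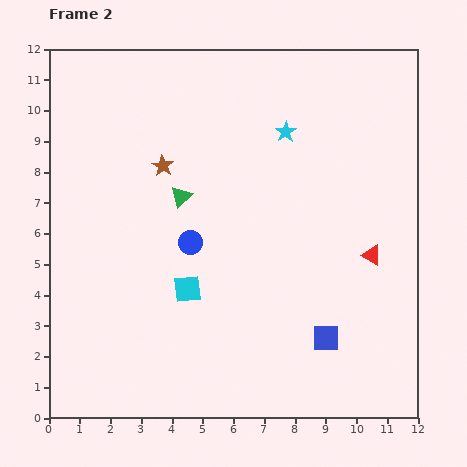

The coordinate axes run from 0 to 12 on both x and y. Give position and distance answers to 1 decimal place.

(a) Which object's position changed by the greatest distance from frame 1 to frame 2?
the brown star

(moved 4.1; next 3.7)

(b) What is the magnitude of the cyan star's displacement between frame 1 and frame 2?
3.6

The cyan star moved from (11.2, 8.6) to (7.7, 9.3), a distance of √(3.5² + 0.7²) ≈ 3.6.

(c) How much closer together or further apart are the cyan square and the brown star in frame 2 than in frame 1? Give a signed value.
-4.0

Distance in frame 1: 8.1. Distance in frame 2: 4.1.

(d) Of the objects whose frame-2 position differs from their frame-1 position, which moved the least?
the blue square

(moved 0.7)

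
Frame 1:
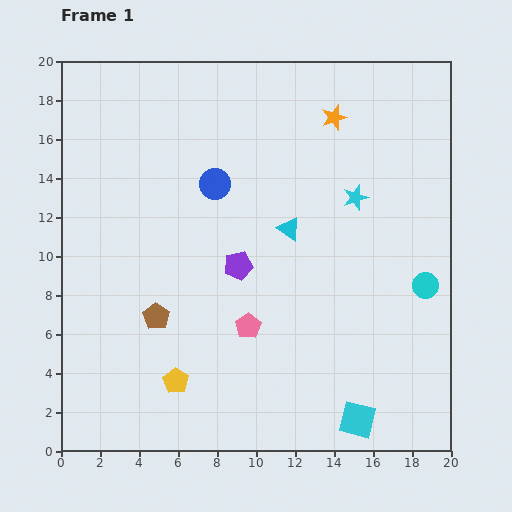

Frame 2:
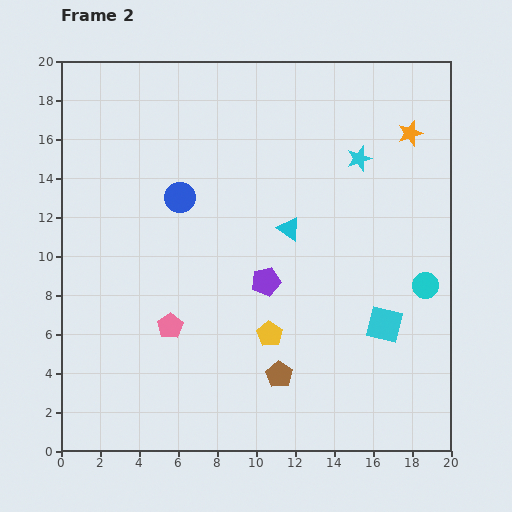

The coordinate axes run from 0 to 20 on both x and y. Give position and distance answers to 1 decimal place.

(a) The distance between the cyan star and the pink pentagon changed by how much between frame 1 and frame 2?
+4.4

Distance in frame 1: 8.6. Distance in frame 2: 13.0.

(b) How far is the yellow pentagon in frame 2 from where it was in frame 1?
5.4

The yellow pentagon moved from (5.9, 3.6) to (10.7, 6.0), a distance of √(4.8² + 2.4²) ≈ 5.4.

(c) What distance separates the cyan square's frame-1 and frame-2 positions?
5.1

The cyan square moved from (15.2, 1.6) to (16.6, 6.5), a distance of √(1.4² + 4.9²) ≈ 5.1.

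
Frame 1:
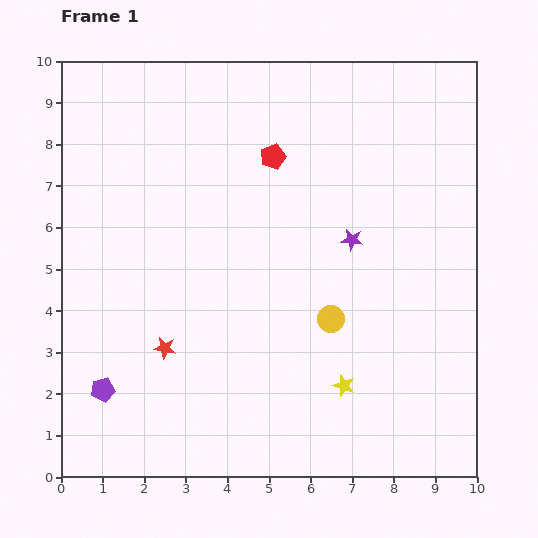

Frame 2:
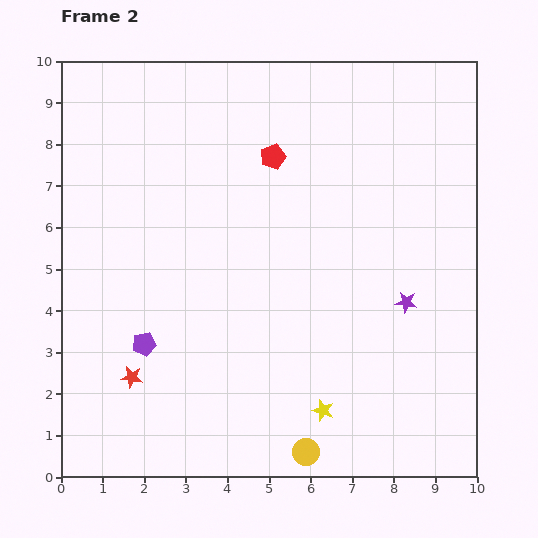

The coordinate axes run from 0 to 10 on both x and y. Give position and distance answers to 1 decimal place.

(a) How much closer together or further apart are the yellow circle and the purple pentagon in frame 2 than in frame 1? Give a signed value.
-1.1

Distance in frame 1: 5.8. Distance in frame 2: 4.7.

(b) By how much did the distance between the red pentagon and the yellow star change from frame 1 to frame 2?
+0.4

Distance in frame 1: 5.8. Distance in frame 2: 6.2.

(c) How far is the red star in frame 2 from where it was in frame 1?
1.1

The red star moved from (2.5, 3.1) to (1.7, 2.4), a distance of √(0.8² + 0.7²) ≈ 1.1.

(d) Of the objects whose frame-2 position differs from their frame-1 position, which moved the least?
the yellow star

(moved 0.8)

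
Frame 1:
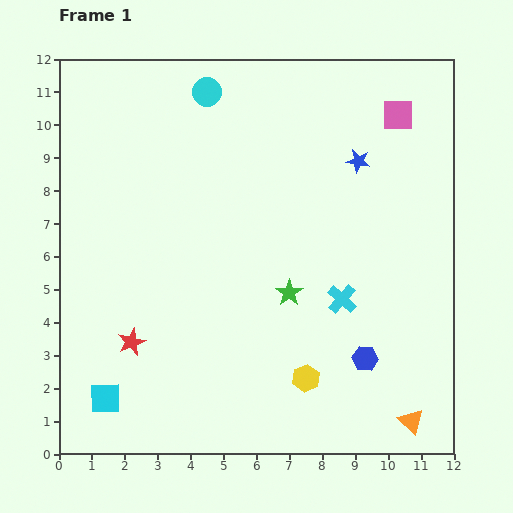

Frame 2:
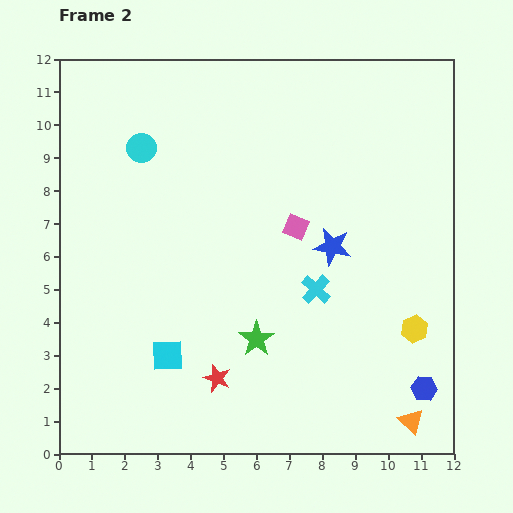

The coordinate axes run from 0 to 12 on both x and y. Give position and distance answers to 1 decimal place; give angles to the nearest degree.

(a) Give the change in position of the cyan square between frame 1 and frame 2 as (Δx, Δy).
(1.9, 1.3)

The cyan square was at (1.4, 1.7) in frame 1 and (3.3, 3.0) in frame 2.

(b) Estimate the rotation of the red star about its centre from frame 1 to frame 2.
29° counter-clockwise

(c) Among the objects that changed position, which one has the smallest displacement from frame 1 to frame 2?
the cyan cross

(moved 0.9)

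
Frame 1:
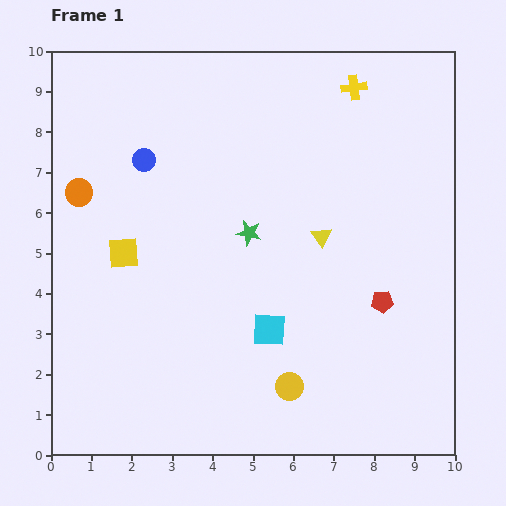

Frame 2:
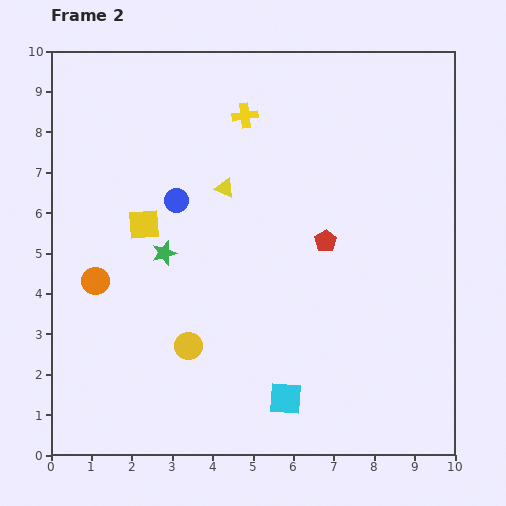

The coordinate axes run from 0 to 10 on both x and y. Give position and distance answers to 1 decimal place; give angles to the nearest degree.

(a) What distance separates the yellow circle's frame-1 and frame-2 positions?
2.7

The yellow circle moved from (5.9, 1.7) to (3.4, 2.7), a distance of √(2.5² + 1.0²) ≈ 2.7.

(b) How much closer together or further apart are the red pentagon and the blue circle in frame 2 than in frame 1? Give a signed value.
-3.1

Distance in frame 1: 6.9. Distance in frame 2: 3.8.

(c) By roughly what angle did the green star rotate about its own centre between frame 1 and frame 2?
28° counter-clockwise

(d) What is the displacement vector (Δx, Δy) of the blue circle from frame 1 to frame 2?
(0.8, -1.0)

The blue circle was at (2.3, 7.3) in frame 1 and (3.1, 6.3) in frame 2.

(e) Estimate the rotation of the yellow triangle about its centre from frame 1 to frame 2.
32° counter-clockwise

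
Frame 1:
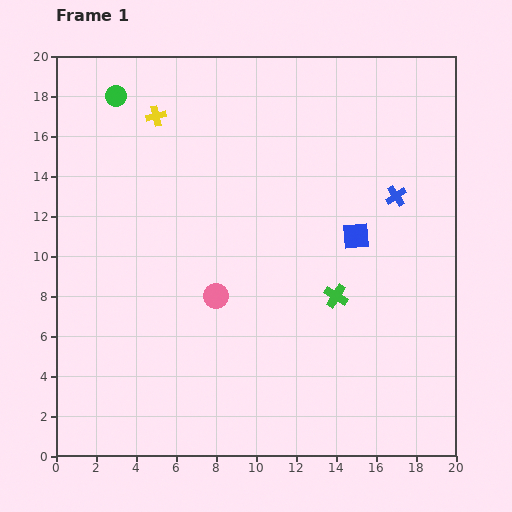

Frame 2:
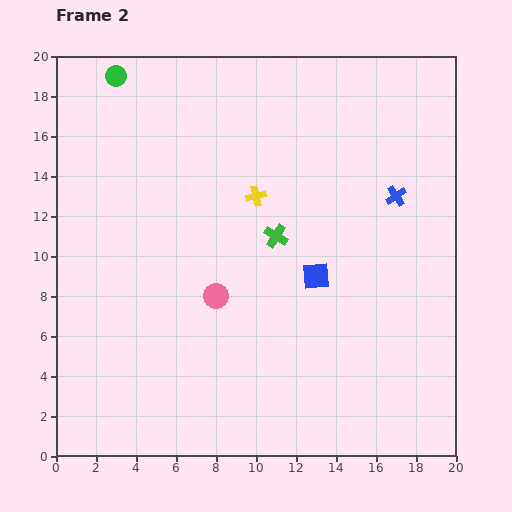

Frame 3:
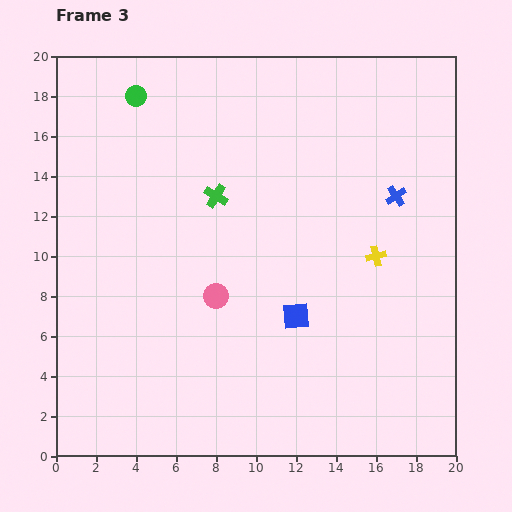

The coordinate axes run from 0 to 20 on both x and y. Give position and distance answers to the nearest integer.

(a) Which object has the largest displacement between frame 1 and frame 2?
the yellow cross

(moved 6; next 4)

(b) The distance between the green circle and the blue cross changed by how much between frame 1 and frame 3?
-1

Distance in frame 1: 15. Distance in frame 3: 14.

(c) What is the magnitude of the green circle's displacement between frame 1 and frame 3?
1

The green circle moved from (3, 18) to (4, 18), a distance of √(1² + 0²) ≈ 1.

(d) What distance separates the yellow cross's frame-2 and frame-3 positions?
7

The yellow cross moved from (10, 13) to (16, 10), a distance of √(6² + 3²) ≈ 7.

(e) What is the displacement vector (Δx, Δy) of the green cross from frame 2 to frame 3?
(-3, 2)

The green cross was at (11, 11) in frame 2 and (8, 13) in frame 3.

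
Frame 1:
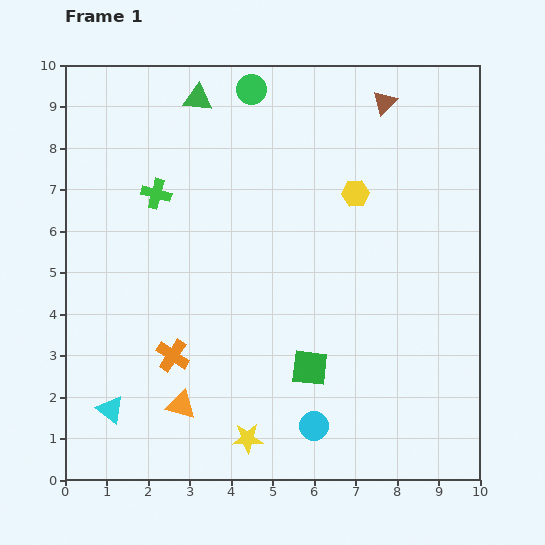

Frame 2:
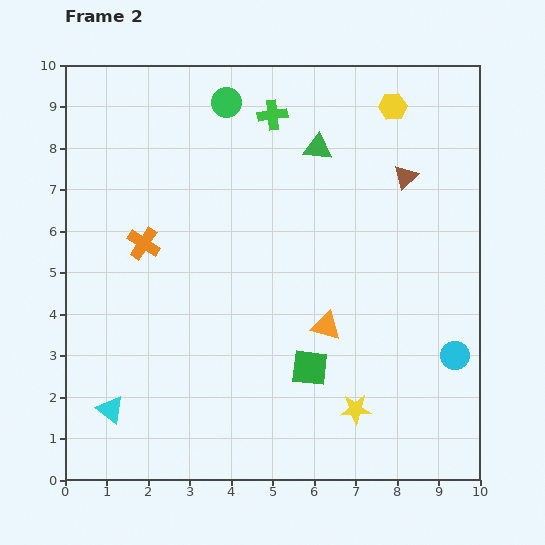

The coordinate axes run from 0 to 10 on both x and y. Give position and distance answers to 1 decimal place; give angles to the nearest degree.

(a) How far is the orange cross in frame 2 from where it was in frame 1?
2.8

The orange cross moved from (2.6, 3.0) to (1.9, 5.7), a distance of √(0.7² + 2.7²) ≈ 2.8.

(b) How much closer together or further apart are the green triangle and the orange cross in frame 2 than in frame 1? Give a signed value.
-1.4

Distance in frame 1: 6.2. Distance in frame 2: 4.8.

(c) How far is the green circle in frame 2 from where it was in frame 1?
0.7

The green circle moved from (4.5, 9.4) to (3.9, 9.1), a distance of √(0.6² + 0.3²) ≈ 0.7.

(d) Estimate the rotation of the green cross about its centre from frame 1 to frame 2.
21° counter-clockwise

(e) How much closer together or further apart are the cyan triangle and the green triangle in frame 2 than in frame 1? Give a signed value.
+0.2

Distance in frame 1: 7.8. Distance in frame 2: 8.0.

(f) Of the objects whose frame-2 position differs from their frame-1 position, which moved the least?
the green circle

(moved 0.7)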